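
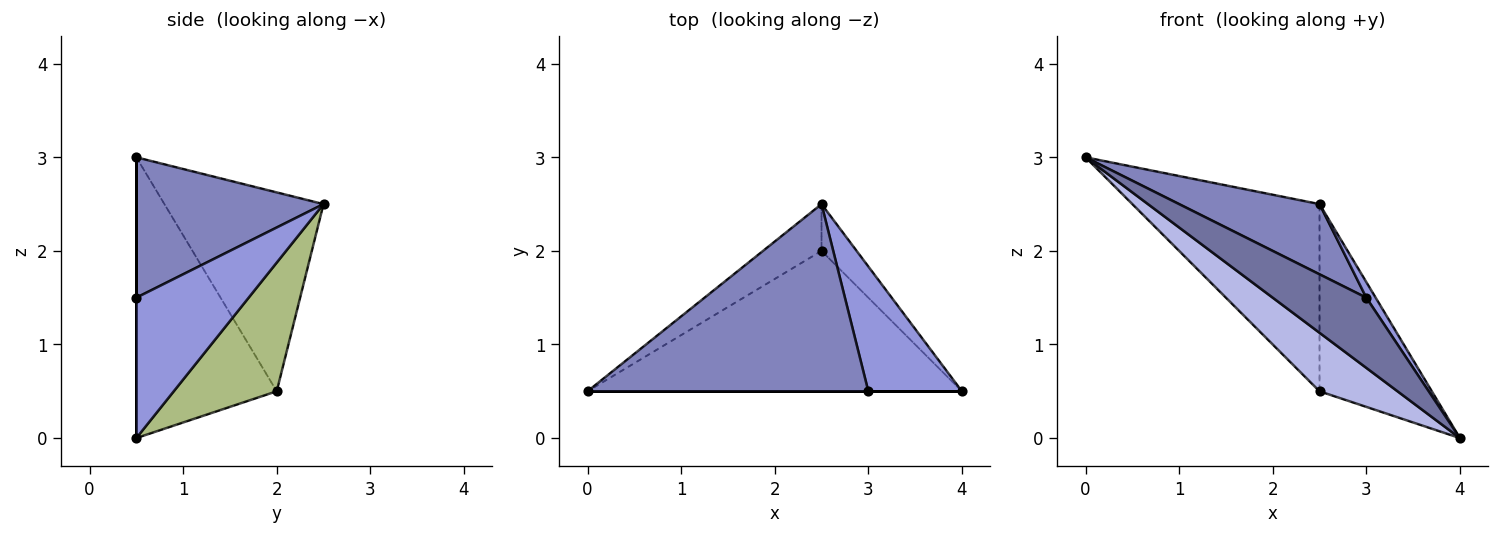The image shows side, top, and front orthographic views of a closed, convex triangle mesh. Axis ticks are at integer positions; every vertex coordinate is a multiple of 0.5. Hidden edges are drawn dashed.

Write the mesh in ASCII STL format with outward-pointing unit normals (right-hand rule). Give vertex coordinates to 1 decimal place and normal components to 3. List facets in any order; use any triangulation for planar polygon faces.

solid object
 facet normal 0.000 -1.000 0.000
  outer loop
   vertex 3.0 0.5 1.5
   vertex 0.0 0.5 3.0
   vertex 4.0 0.5 0.0
  endloop
 endfacet
 facet normal 0.424 -0.318 0.848
  outer loop
   vertex 3.0 0.5 1.5
   vertex 2.5 2.5 2.5
   vertex 0.0 0.5 3.0
  endloop
 endfacet
 facet normal 0.830 -0.069 0.553
  outer loop
   vertex 3.0 0.5 1.5
   vertex 4.0 0.5 0.0
   vertex 2.5 2.5 2.5
  endloop
 endfacet
 facet normal -0.569 -0.316 -0.759
  outer loop
   vertex 2.5 2.0 0.5
   vertex 4.0 0.5 0.0
   vertex 0.0 0.5 3.0
  endloop
 endfacet
 facet normal -0.636 0.748 -0.187
  outer loop
   vertex 2.5 2.0 0.5
   vertex 0.0 0.5 3.0
   vertex 2.5 2.5 2.5
  endloop
 endfacet
 facet normal 0.665 0.725 -0.181
  outer loop
   vertex 2.5 2.0 0.5
   vertex 2.5 2.5 2.5
   vertex 4.0 0.5 0.0
  endloop
 endfacet
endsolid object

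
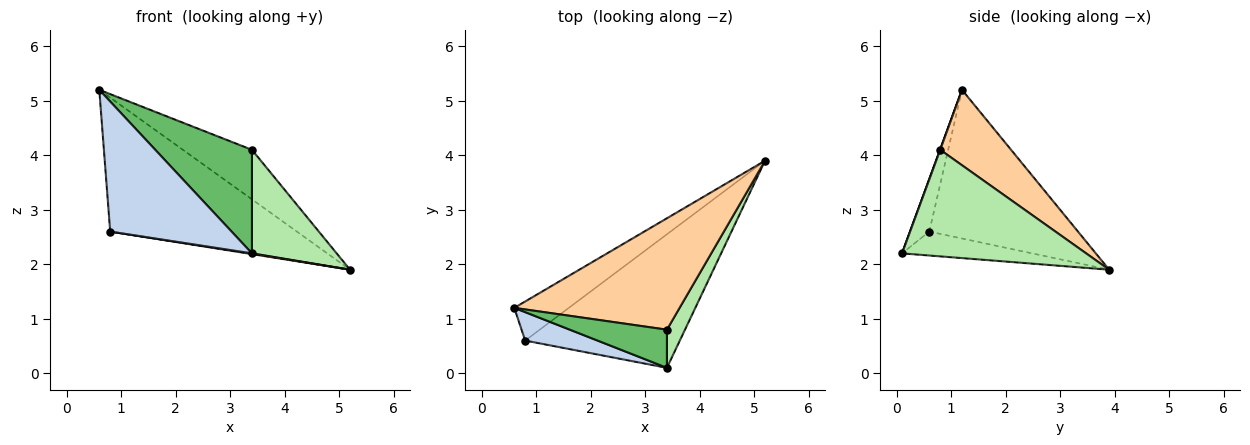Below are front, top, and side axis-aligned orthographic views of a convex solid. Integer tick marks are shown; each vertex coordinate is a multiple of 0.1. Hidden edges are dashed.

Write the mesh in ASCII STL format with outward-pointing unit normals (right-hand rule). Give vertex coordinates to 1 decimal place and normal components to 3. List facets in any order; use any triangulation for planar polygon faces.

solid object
 facet normal -0.607 0.763 -0.223
  outer loop
   vertex 0.8 0.6 2.6
   vertex 0.6 1.2 5.2
   vertex 5.2 3.9 1.9
  endloop
 endfacet
 facet normal -0.153 -0.965 0.211
  outer loop
   vertex 0.8 0.6 2.6
   vertex 3.4 0.1 2.2
   vertex 0.6 1.2 5.2
  endloop
 endfacet
 facet normal -0.153 -0.006 -0.988
  outer loop
   vertex 0.8 0.6 2.6
   vertex 5.2 3.9 1.9
   vertex 3.4 0.1 2.2
  endloop
 endfacet
 facet normal 0.385 0.375 0.843
  outer loop
   vertex 3.4 0.8 4.1
   vertex 5.2 3.9 1.9
   vertex 0.6 1.2 5.2
  endloop
 endfacet
 facet normal 0.002 -0.938 0.346
  outer loop
   vertex 3.4 0.8 4.1
   vertex 0.6 1.2 5.2
   vertex 3.4 0.1 2.2
  endloop
 endfacet
 facet normal 0.898 -0.413 0.152
  outer loop
   vertex 3.4 0.8 4.1
   vertex 3.4 0.1 2.2
   vertex 5.2 3.9 1.9
  endloop
 endfacet
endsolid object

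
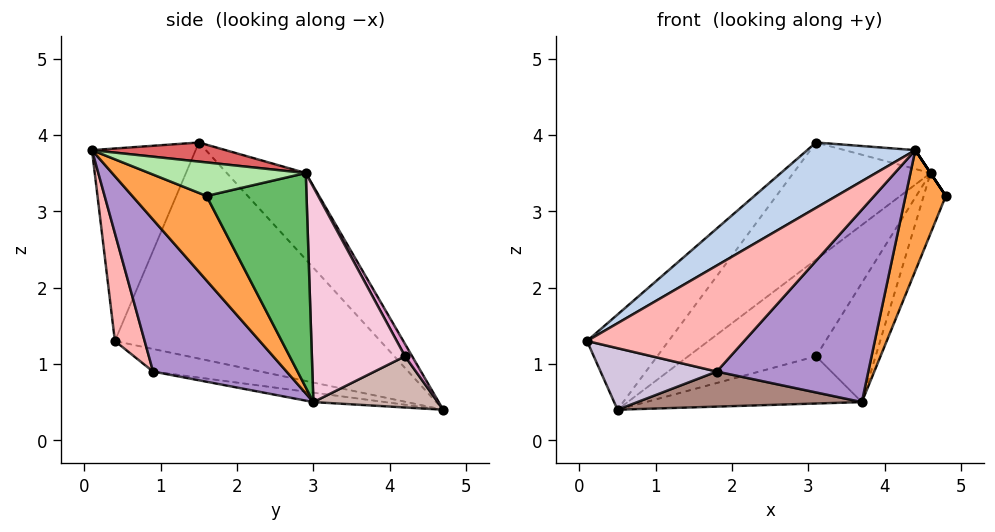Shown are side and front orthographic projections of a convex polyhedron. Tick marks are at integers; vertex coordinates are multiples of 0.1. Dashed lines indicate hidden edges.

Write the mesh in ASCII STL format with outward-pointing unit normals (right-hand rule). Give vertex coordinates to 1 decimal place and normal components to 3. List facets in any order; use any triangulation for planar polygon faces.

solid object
 facet normal -0.683 0.210 0.699
  outer loop
   vertex 3.1 1.5 3.9
   vertex 0.5 4.7 0.4
   vertex 0.1 0.4 1.3
  endloop
 endfacet
 facet normal -0.465 -0.484 0.741
  outer loop
   vertex 4.4 0.1 3.8
   vertex 3.1 1.5 3.9
   vertex 0.1 0.4 1.3
  endloop
 endfacet
 facet normal 0.752 -0.408 -0.518
  outer loop
   vertex 4.4 0.1 3.8
   vertex 3.7 3.0 0.5
   vertex 4.8 1.6 3.2
  endloop
 endfacet
 facet normal -0.325 0.565 0.758
  outer loop
   vertex 4.6 2.9 3.5
   vertex 0.5 4.7 0.4
   vertex 3.1 1.5 3.9
  endloop
 endfacet
 facet normal 0.939 0.208 -0.275
  outer loop
   vertex 4.6 2.9 3.5
   vertex 4.8 1.6 3.2
   vertex 3.7 3.0 0.5
  endloop
 endfacet
 facet normal 0.832 0.000 0.555
  outer loop
   vertex 4.6 2.9 3.5
   vertex 4.4 0.1 3.8
   vertex 4.8 1.6 3.2
  endloop
 endfacet
 facet normal 0.175 0.093 0.980
  outer loop
   vertex 4.6 2.9 3.5
   vertex 3.1 1.5 3.9
   vertex 4.4 0.1 3.8
  endloop
 endfacet
 facet normal 0.170 -0.900 -0.401
  outer loop
   vertex 1.8 0.9 0.9
   vertex 4.4 0.1 3.8
   vertex 0.1 0.4 1.3
  endloop
 endfacet
 facet normal 0.516 -0.586 -0.625
  outer loop
   vertex 1.8 0.9 0.9
   vertex 3.7 3.0 0.5
   vertex 4.4 0.1 3.8
  endloop
 endfacet
 facet normal -0.173 -0.186 -0.967
  outer loop
   vertex 1.8 0.9 0.9
   vertex 0.1 0.4 1.3
   vertex 0.5 4.7 0.4
  endloop
 endfacet
 facet normal -0.047 -0.146 -0.988
  outer loop
   vertex 1.8 0.9 0.9
   vertex 0.5 4.7 0.4
   vertex 3.7 3.0 0.5
  endloop
 endfacet
 facet normal 0.314 0.546 -0.777
  outer loop
   vertex 3.1 4.2 1.1
   vertex 3.7 3.0 0.5
   vertex 0.5 4.7 0.4
  endloop
 endfacet
 facet normal 0.050 0.891 0.451
  outer loop
   vertex 3.1 4.2 1.1
   vertex 0.5 4.7 0.4
   vertex 4.6 2.9 3.5
  endloop
 endfacet
 facet normal 0.820 0.524 -0.229
  outer loop
   vertex 3.1 4.2 1.1
   vertex 4.6 2.9 3.5
   vertex 3.7 3.0 0.5
  endloop
 endfacet
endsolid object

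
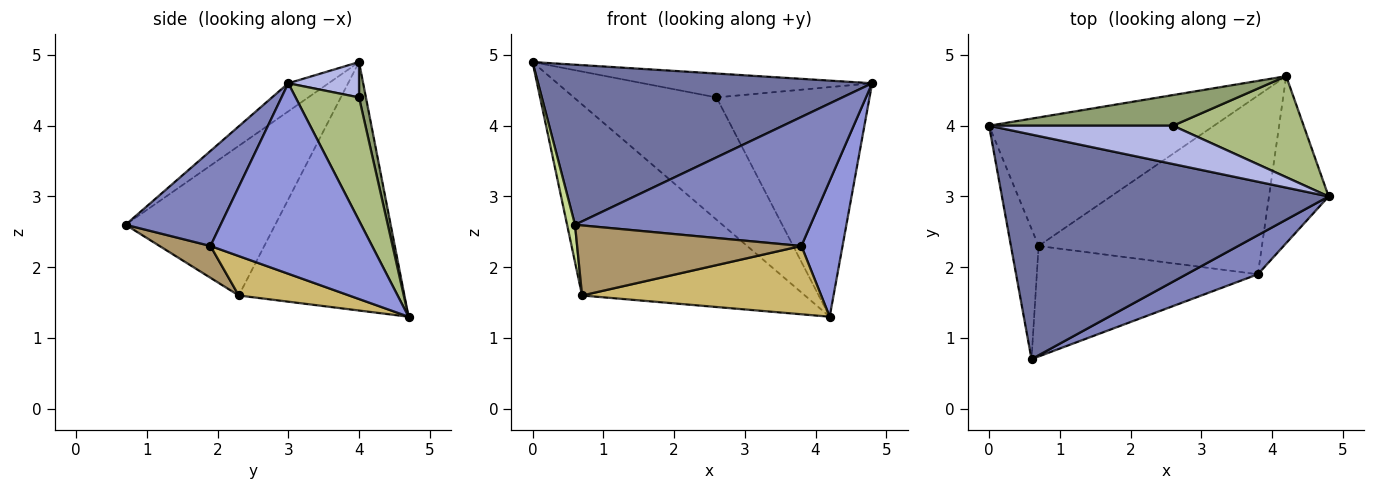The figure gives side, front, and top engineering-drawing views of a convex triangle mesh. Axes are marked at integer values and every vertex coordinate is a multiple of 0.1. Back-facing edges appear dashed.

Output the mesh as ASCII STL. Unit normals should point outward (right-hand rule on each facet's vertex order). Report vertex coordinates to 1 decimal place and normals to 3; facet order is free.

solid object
 facet normal -0.070 -0.579 0.812
  outer loop
   vertex 0.6 0.7 2.6
   vertex 4.8 3.0 4.6
   vertex 0.0 4.0 4.9
  endloop
 endfacet
 facet normal 0.360 -0.893 0.270
  outer loop
   vertex 3.8 1.9 2.3
   vertex 4.8 3.0 4.6
   vertex 0.6 0.7 2.6
  endloop
 endfacet
 facet normal 0.927 -0.236 -0.290
  outer loop
   vertex 3.8 1.9 2.3
   vertex 4.2 4.7 1.3
   vertex 4.8 3.0 4.6
  endloop
 endfacet
 facet normal 0.161 0.522 0.838
  outer loop
   vertex 2.6 4.0 4.4
   vertex 0.0 4.0 4.9
   vertex 4.8 3.0 4.6
  endloop
 endfacet
 facet normal 0.047 0.969 0.243
  outer loop
   vertex 2.6 4.0 4.4
   vertex 4.2 4.7 1.3
   vertex 0.0 4.0 4.9
  endloop
 endfacet
 facet normal 0.355 0.856 0.376
  outer loop
   vertex 2.6 4.0 4.4
   vertex 4.8 3.0 4.6
   vertex 4.2 4.7 1.3
  endloop
 endfacet
 facet normal -0.982 -0.052 -0.181
  outer loop
   vertex 0.7 2.3 1.6
   vertex 0.6 0.7 2.6
   vertex 0.0 4.0 4.9
  endloop
 endfacet
 facet normal -0.525 0.706 -0.475
  outer loop
   vertex 0.7 2.3 1.6
   vertex 0.0 4.0 4.9
   vertex 4.2 4.7 1.3
  endloop
 endfacet
 facet normal 0.121 -0.532 -0.838
  outer loop
   vertex 0.7 2.3 1.6
   vertex 3.8 1.9 2.3
   vertex 0.6 0.7 2.6
  endloop
 endfacet
 facet normal 0.163 -0.352 -0.922
  outer loop
   vertex 0.7 2.3 1.6
   vertex 4.2 4.7 1.3
   vertex 3.8 1.9 2.3
  endloop
 endfacet
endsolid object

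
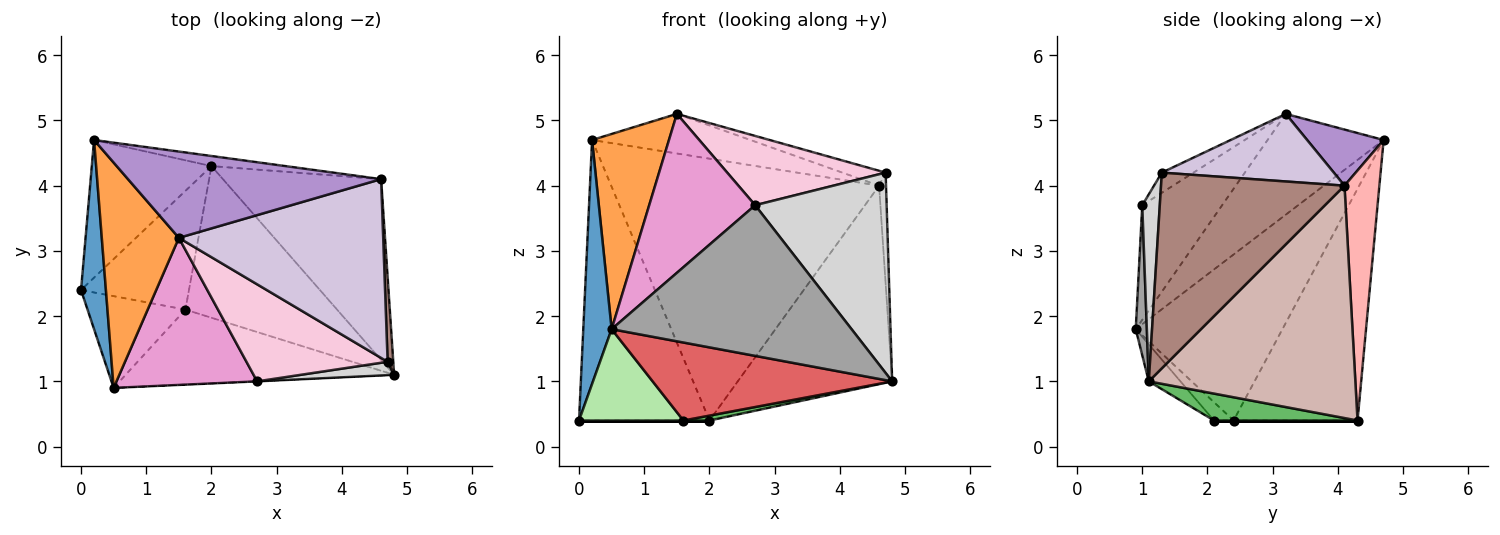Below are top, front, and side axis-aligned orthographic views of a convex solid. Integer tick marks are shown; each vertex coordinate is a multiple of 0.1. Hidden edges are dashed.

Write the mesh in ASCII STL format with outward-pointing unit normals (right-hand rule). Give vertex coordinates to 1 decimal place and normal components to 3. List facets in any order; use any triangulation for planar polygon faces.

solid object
 facet normal -0.971 -0.188 0.146
  outer loop
   vertex 0.5 0.9 1.8
   vertex 0.2 4.7 4.7
   vertex 0.0 2.4 0.4
  endloop
 endfacet
 facet normal -0.649 0.683 -0.335
  outer loop
   vertex 2.0 4.3 0.4
   vertex 0.0 2.4 0.4
   vertex 0.2 4.7 4.7
  endloop
 endfacet
 facet normal -0.703 -0.466 0.538
  outer loop
   vertex 1.5 3.2 5.1
   vertex 0.2 4.7 4.7
   vertex 0.5 0.9 1.8
  endloop
 endfacet
 facet normal 0.000 0.000 -1.000
  outer loop
   vertex 1.6 2.1 0.4
   vertex 0.0 2.4 0.4
   vertex 2.0 4.3 0.4
  endloop
 endfacet
 facet normal 0.175 -0.032 -0.984
  outer loop
   vertex 1.6 2.1 0.4
   vertex 2.0 4.3 0.4
   vertex 4.8 1.1 1.0
  endloop
 endfacet
 facet normal -0.131 -0.699 -0.703
  outer loop
   vertex 1.6 2.1 0.4
   vertex 0.5 0.9 1.8
   vertex 0.0 2.4 0.4
  endloop
 endfacet
 facet normal -0.095 -0.718 -0.690
  outer loop
   vertex 1.6 2.1 0.4
   vertex 4.8 1.1 1.0
   vertex 0.5 0.9 1.8
  endloop
 endfacet
 facet normal 0.129 0.991 -0.038
  outer loop
   vertex 4.6 4.1 4.0
   vertex 2.0 4.3 0.4
   vertex 0.2 4.7 4.7
  endloop
 endfacet
 facet normal 0.197 0.409 0.891
  outer loop
   vertex 4.6 4.1 4.0
   vertex 0.2 4.7 4.7
   vertex 1.5 3.2 5.1
  endloop
 endfacet
 facet normal 0.313 0.079 0.946
  outer loop
   vertex 4.6 4.1 4.0
   vertex 1.5 3.2 5.1
   vertex 4.7 1.3 4.2
  endloop
 endfacet
 facet normal 0.999 0.038 0.029
  outer loop
   vertex 4.6 4.1 4.0
   vertex 4.7 1.3 4.2
   vertex 4.8 1.1 1.0
  endloop
 endfacet
 facet normal 0.703 0.526 -0.479
  outer loop
   vertex 4.6 4.1 4.0
   vertex 4.8 1.1 1.0
   vertex 2.0 4.3 0.4
  endloop
 endfacet
 facet normal -0.484 -0.642 0.594
  outer loop
   vertex 2.7 1.0 3.7
   vertex 1.5 3.2 5.1
   vertex 0.5 0.9 1.8
  endloop
 endfacet
 facet normal -0.115 -0.577 0.808
  outer loop
   vertex 2.7 1.0 3.7
   vertex 4.7 1.3 4.2
   vertex 1.5 3.2 5.1
  endloop
 endfacet
 facet normal 0.046 -0.999 -0.001
  outer loop
   vertex 2.7 1.0 3.7
   vertex 0.5 0.9 1.8
   vertex 4.8 1.1 1.0
  endloop
 endfacet
 facet normal 0.132 -0.989 0.066
  outer loop
   vertex 2.7 1.0 3.7
   vertex 4.8 1.1 1.0
   vertex 4.7 1.3 4.2
  endloop
 endfacet
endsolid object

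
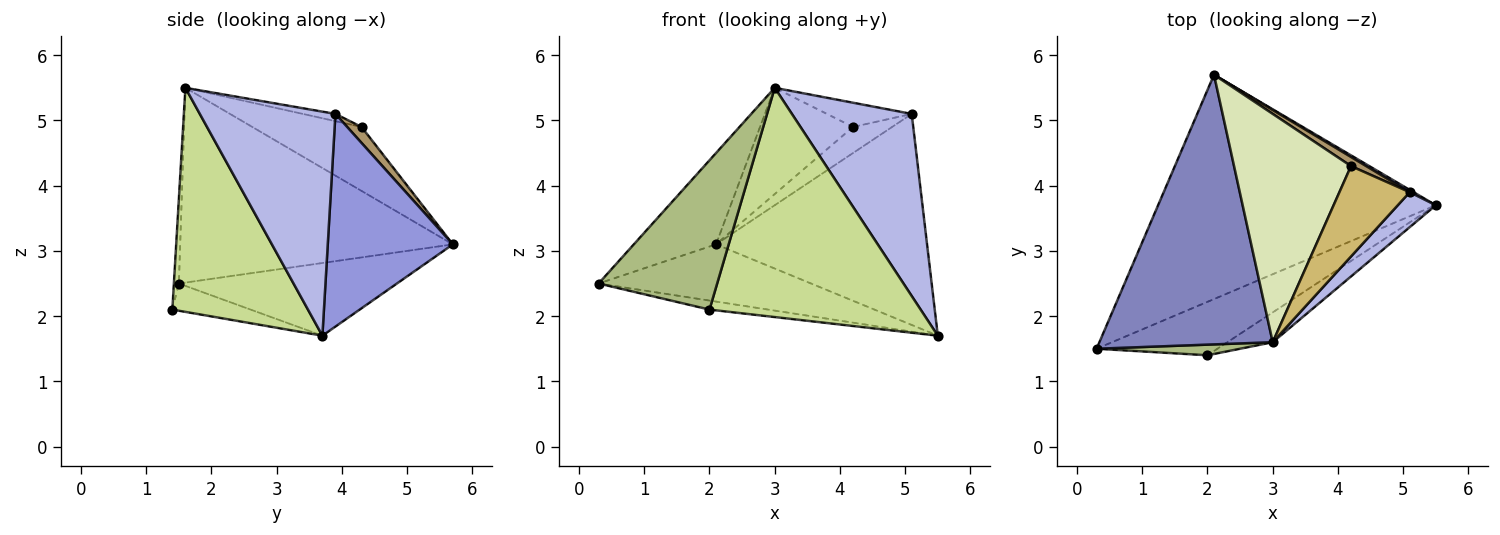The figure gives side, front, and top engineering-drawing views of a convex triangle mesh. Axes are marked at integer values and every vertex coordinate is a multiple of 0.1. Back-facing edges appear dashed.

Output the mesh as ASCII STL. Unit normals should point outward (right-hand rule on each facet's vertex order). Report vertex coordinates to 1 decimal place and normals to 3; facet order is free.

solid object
 facet normal -0.246 0.240 -0.939
  outer loop
   vertex 2.1 5.7 3.1
   vertex 5.5 3.7 1.7
   vertex 0.3 1.5 2.5
  endloop
 endfacet
 facet normal -0.729 0.220 0.649
  outer loop
   vertex 3.0 1.6 5.5
   vertex 2.1 5.7 3.1
   vertex 0.3 1.5 2.5
  endloop
 endfacet
 facet normal 0.510 0.860 0.009
  outer loop
   vertex 5.1 3.9 5.1
   vertex 5.5 3.7 1.7
   vertex 2.1 5.7 3.1
  endloop
 endfacet
 facet normal 0.743 -0.657 0.126
  outer loop
   vertex 5.1 3.9 5.1
   vertex 3.0 1.6 5.5
   vertex 5.5 3.7 1.7
  endloop
 endfacet
 facet normal -0.217 0.163 -0.963
  outer loop
   vertex 2.0 1.4 2.1
   vertex 0.3 1.5 2.5
   vertex 5.5 3.7 1.7
  endloop
 endfacet
 facet normal -0.042 -0.997 0.071
  outer loop
   vertex 2.0 1.4 2.1
   vertex 3.0 1.6 5.5
   vertex 0.3 1.5 2.5
  endloop
 endfacet
 facet normal 0.537 -0.836 -0.109
  outer loop
   vertex 2.0 1.4 2.1
   vertex 5.5 3.7 1.7
   vertex 3.0 1.6 5.5
  endloop
 endfacet
 facet normal -0.444 0.378 0.812
  outer loop
   vertex 4.2 4.3 4.9
   vertex 2.1 5.7 3.1
   vertex 3.0 1.6 5.5
  endloop
 endfacet
 facet normal 0.327 0.892 0.312
  outer loop
   vertex 4.2 4.3 4.9
   vertex 5.1 3.9 5.1
   vertex 2.1 5.7 3.1
  endloop
 endfacet
 facet normal -0.099 0.258 0.961
  outer loop
   vertex 4.2 4.3 4.9
   vertex 3.0 1.6 5.5
   vertex 5.1 3.9 5.1
  endloop
 endfacet
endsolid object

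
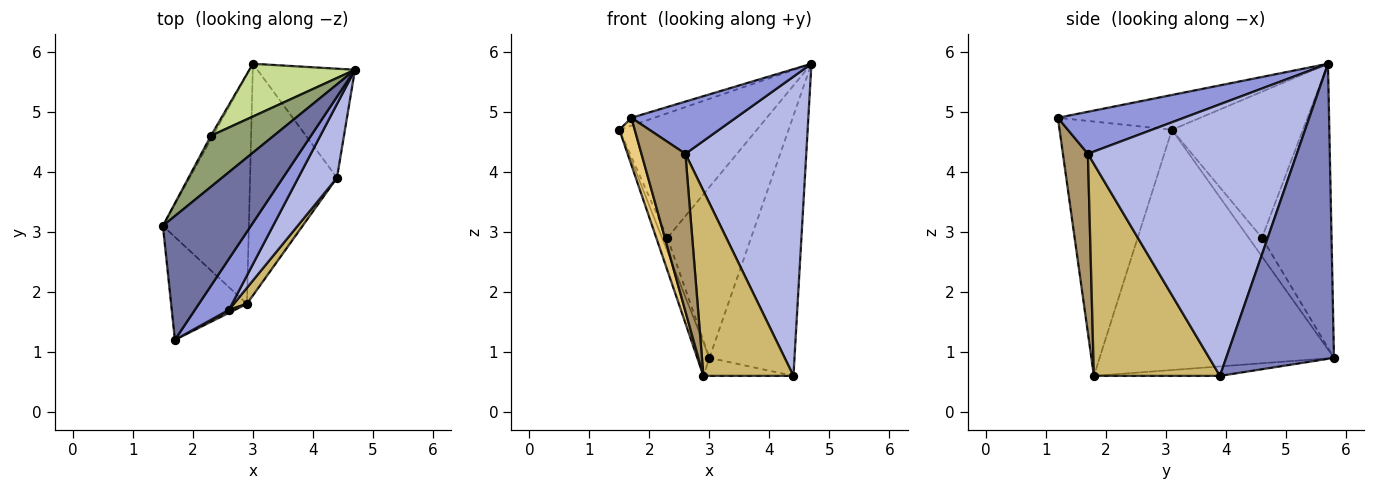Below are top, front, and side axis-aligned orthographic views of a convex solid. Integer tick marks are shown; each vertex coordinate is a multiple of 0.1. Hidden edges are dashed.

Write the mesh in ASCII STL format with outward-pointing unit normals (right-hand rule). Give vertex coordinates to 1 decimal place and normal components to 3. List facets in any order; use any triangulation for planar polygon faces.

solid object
 facet normal -0.367 0.059 0.928
  outer loop
   vertex 1.7 1.2 4.9
   vertex 4.7 5.7 5.8
   vertex 1.5 3.1 4.7
  endloop
 endfacet
 facet normal 0.760 0.600 -0.251
  outer loop
   vertex 3.0 5.8 0.9
   vertex 4.7 5.7 5.8
   vertex 4.4 3.9 0.6
  endloop
 endfacet
 facet normal 0.653 -0.541 0.529
  outer loop
   vertex 2.6 1.7 4.3
   vertex 4.7 5.7 5.8
   vertex 1.7 1.2 4.9
  endloop
 endfacet
 facet normal 0.859 -0.497 0.122
  outer loop
   vertex 2.6 1.7 4.3
   vertex 4.4 3.9 0.6
   vertex 4.7 5.7 5.8
  endloop
 endfacet
 facet normal -0.662 0.694 0.284
  outer loop
   vertex 2.3 4.6 2.9
   vertex 1.5 3.1 4.7
   vertex 4.7 5.7 5.8
  endloop
 endfacet
 facet normal -0.922 0.373 -0.099
  outer loop
   vertex 2.3 4.6 2.9
   vertex 3.0 5.8 0.9
   vertex 1.5 3.1 4.7
  endloop
 endfacet
 facet normal -0.622 0.748 0.231
  outer loop
   vertex 2.3 4.6 2.9
   vertex 4.7 5.7 5.8
   vertex 3.0 5.8 0.9
  endloop
 endfacet
 facet normal -0.108 0.077 -0.991
  outer loop
   vertex 2.9 1.8 0.6
   vertex 3.0 5.8 0.9
   vertex 4.4 3.9 0.6
  endloop
 endfacet
 facet normal 0.494 -0.869 0.017
  outer loop
   vertex 2.9 1.8 0.6
   vertex 2.6 1.7 4.3
   vertex 1.7 1.2 4.9
  endloop
 endfacet
 facet normal 0.813 -0.581 0.050
  outer loop
   vertex 2.9 1.8 0.6
   vertex 4.4 3.9 0.6
   vertex 2.6 1.7 4.3
  endloop
 endfacet
 facet normal -0.950 -0.130 -0.283
  outer loop
   vertex 2.9 1.8 0.6
   vertex 1.7 1.2 4.9
   vertex 1.5 3.1 4.7
  endloop
 endfacet
 facet normal -0.940 0.049 -0.337
  outer loop
   vertex 2.9 1.8 0.6
   vertex 1.5 3.1 4.7
   vertex 3.0 5.8 0.9
  endloop
 endfacet
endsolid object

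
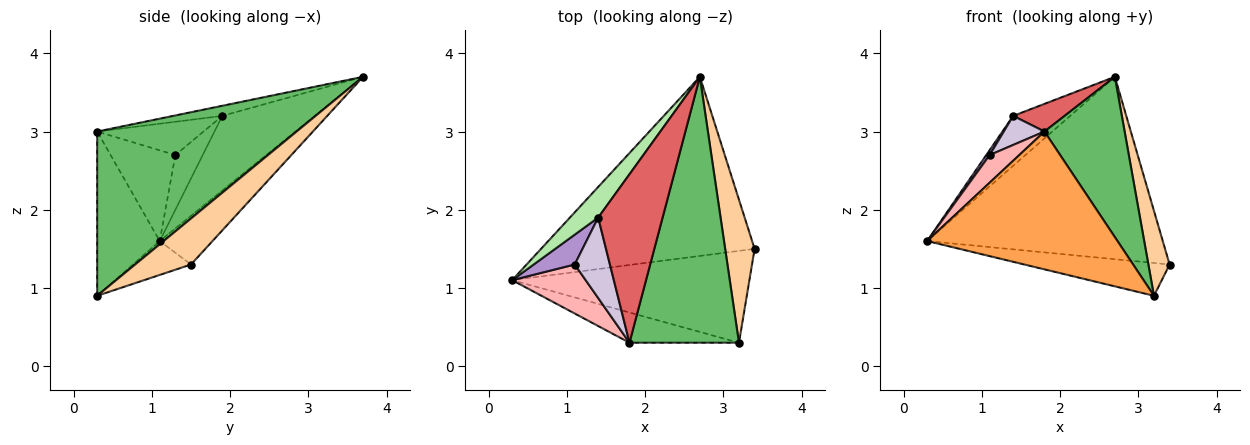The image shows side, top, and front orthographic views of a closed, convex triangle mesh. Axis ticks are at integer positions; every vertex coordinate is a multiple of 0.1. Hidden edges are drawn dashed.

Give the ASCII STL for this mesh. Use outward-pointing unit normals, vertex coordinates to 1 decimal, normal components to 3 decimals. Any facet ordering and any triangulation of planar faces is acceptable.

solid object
 facet normal -0.158 0.705 -0.692
  outer loop
   vertex 2.7 3.7 3.7
   vertex 3.4 1.5 1.3
   vertex 0.3 1.1 1.6
  endloop
 endfacet
 facet normal -0.133 0.333 -0.933
  outer loop
   vertex 3.2 0.3 0.9
   vertex 0.3 1.1 1.6
   vertex 3.4 1.5 1.3
  endloop
 endfacet
 facet normal -0.306 -0.930 -0.204
  outer loop
   vertex 3.2 0.3 0.9
   vertex 1.8 0.3 3.0
   vertex 0.3 1.1 1.6
  endloop
 endfacet
 facet normal 0.802 -0.305 0.513
  outer loop
   vertex 3.2 0.3 0.9
   vertex 3.4 1.5 1.3
   vertex 2.7 3.7 3.7
  endloop
 endfacet
 facet normal 0.789 -0.317 0.526
  outer loop
   vertex 3.2 0.3 0.9
   vertex 2.7 3.7 3.7
   vertex 1.8 0.3 3.0
  endloop
 endfacet
 facet normal -0.810 0.500 0.307
  outer loop
   vertex 1.4 1.9 3.2
   vertex 2.7 3.7 3.7
   vertex 0.3 1.1 1.6
  endloop
 endfacet
 facet normal -0.153 -0.160 0.975
  outer loop
   vertex 1.4 1.9 3.2
   vertex 1.8 0.3 3.0
   vertex 2.7 3.7 3.7
  endloop
 endfacet
 facet normal -0.732 -0.335 0.593
  outer loop
   vertex 1.1 1.3 2.7
   vertex 0.3 1.1 1.6
   vertex 1.8 0.3 3.0
  endloop
 endfacet
 facet normal -0.796 -0.100 0.597
  outer loop
   vertex 1.1 1.3 2.7
   vertex 1.4 1.9 3.2
   vertex 0.3 1.1 1.6
  endloop
 endfacet
 facet normal -0.664 -0.254 0.703
  outer loop
   vertex 1.1 1.3 2.7
   vertex 1.8 0.3 3.0
   vertex 1.4 1.9 3.2
  endloop
 endfacet
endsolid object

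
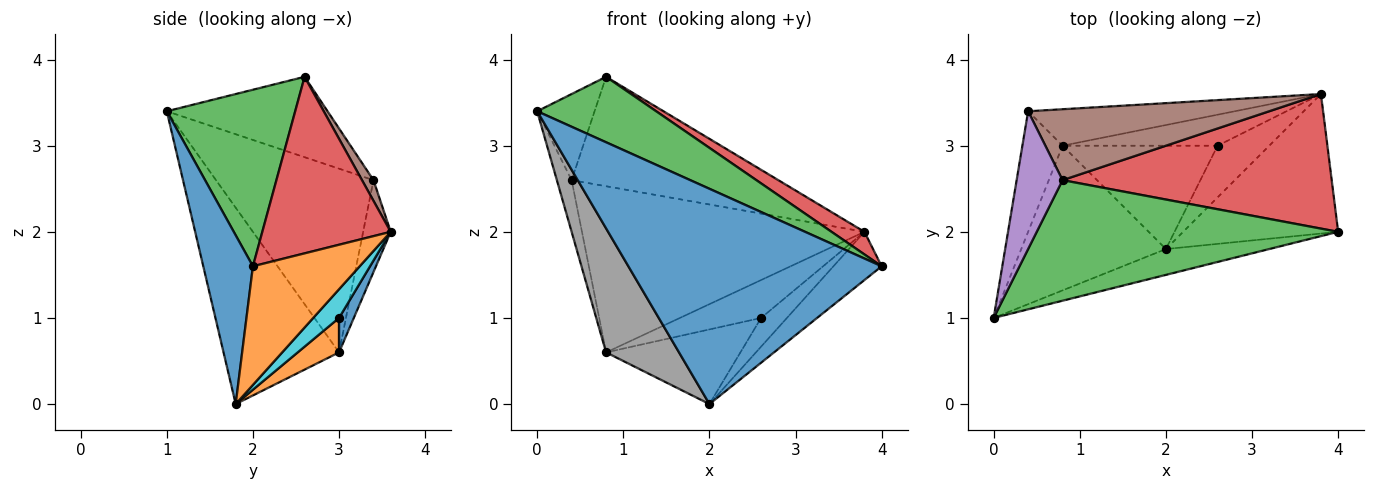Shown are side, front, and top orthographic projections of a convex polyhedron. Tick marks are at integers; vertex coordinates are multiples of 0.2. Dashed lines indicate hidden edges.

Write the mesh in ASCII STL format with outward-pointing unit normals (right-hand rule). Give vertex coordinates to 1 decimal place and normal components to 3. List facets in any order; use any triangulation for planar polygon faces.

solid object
 facet normal 0.191 -0.975 -0.117
  outer loop
   vertex 2.0 1.8 0.0
   vertex 4.0 2.0 1.6
   vertex 0.0 1.0 3.4
  endloop
 endfacet
 facet normal 0.586 0.265 -0.766
  outer loop
   vertex 2.0 1.8 0.0
   vertex 3.8 3.6 2.0
   vertex 4.0 2.0 1.6
  endloop
 endfacet
 facet normal 0.458 -0.424 0.781
  outer loop
   vertex 0.8 2.6 3.8
   vertex 0.0 1.0 3.4
   vertex 4.0 2.0 1.6
  endloop
 endfacet
 facet normal 0.543 -0.139 0.828
  outer loop
   vertex 0.8 2.6 3.8
   vertex 4.0 2.0 1.6
   vertex 3.8 3.6 2.0
  endloop
 endfacet
 facet normal -0.829 0.296 0.474
  outer loop
   vertex 0.8 2.6 3.8
   vertex 0.4 3.4 2.6
   vertex 0.0 1.0 3.4
  endloop
 endfacet
 facet normal 0.047 0.838 0.543
  outer loop
   vertex 0.8 2.6 3.8
   vertex 3.8 3.6 2.0
   vertex 0.4 3.4 2.6
  endloop
 endfacet
 facet normal -0.095 0.972 -0.213
  outer loop
   vertex 0.8 3.0 0.6
   vertex 0.4 3.4 2.6
   vertex 3.8 3.6 2.0
  endloop
 endfacet
 facet normal -0.718 -0.453 -0.529
  outer loop
   vertex 0.8 3.0 0.6
   vertex 2.0 1.8 0.0
   vertex 0.0 1.0 3.4
  endloop
 endfacet
 facet normal -0.973 0.091 -0.213
  outer loop
   vertex 0.8 3.0 0.6
   vertex 0.0 1.0 3.4
   vertex 0.4 3.4 2.6
  endloop
 endfacet
 facet normal 0.437 0.437 -0.786
  outer loop
   vertex 2.6 3.0 1.0
   vertex 3.8 3.6 2.0
   vertex 2.0 1.8 0.0
  endloop
 endfacet
 facet normal 0.139 0.766 -0.627
  outer loop
   vertex 2.6 3.0 1.0
   vertex 0.8 3.0 0.6
   vertex 3.8 3.6 2.0
  endloop
 endfacet
 facet normal 0.177 0.576 -0.798
  outer loop
   vertex 2.6 3.0 1.0
   vertex 2.0 1.8 0.0
   vertex 0.8 3.0 0.6
  endloop
 endfacet
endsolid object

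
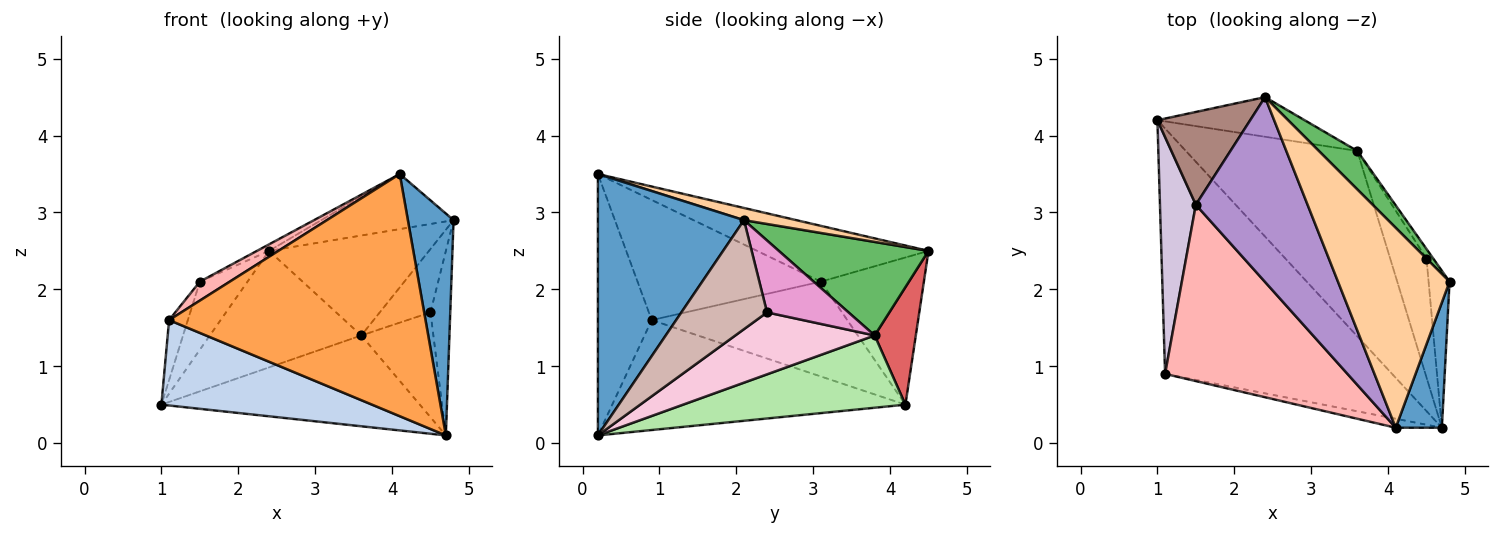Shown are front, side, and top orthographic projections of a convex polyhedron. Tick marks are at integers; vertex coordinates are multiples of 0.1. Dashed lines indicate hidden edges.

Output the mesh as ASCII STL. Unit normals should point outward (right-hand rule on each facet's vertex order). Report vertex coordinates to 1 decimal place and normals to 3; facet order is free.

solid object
 facet normal 0.941 -0.294 0.166
  outer loop
   vertex 4.7 0.2 0.1
   vertex 4.8 2.1 2.9
   vertex 4.1 0.2 3.5
  endloop
 endfacet
 facet normal -0.416 -0.299 -0.859
  outer loop
   vertex 1.1 0.9 1.6
   vertex 1.0 4.2 0.5
   vertex 4.7 0.2 0.1
  endloop
 endfacet
 facet normal -0.205 -0.978 -0.036
  outer loop
   vertex 1.1 0.9 1.6
   vertex 4.7 0.2 0.1
   vertex 4.1 0.2 3.5
  endloop
 endfacet
 facet normal 0.104 0.264 0.959
  outer loop
   vertex 2.4 4.5 2.5
   vertex 4.1 0.2 3.5
   vertex 4.8 2.1 2.9
  endloop
 endfacet
 facet normal 0.658 0.703 0.270
  outer loop
   vertex 3.6 3.8 1.4
   vertex 2.4 4.5 2.5
   vertex 4.8 2.1 2.9
  endloop
 endfacet
 facet normal 0.354 0.411 -0.840
  outer loop
   vertex 3.6 3.8 1.4
   vertex 4.7 0.2 0.1
   vertex 1.0 4.2 0.5
  endloop
 endfacet
 facet normal 0.249 0.917 -0.312
  outer loop
   vertex 3.6 3.8 1.4
   vertex 1.0 4.2 0.5
   vertex 2.4 4.5 2.5
  endloop
 endfacet
 facet normal -0.548 -0.089 0.832
  outer loop
   vertex 1.5 3.1 2.1
   vertex 1.1 0.9 1.6
   vertex 4.1 0.2 3.5
  endloop
 endfacet
 facet normal -0.446 0.031 0.894
  outer loop
   vertex 1.5 3.1 2.1
   vertex 4.1 0.2 3.5
   vertex 2.4 4.5 2.5
  endloop
 endfacet
 facet normal -0.932 0.089 0.352
  outer loop
   vertex 1.5 3.1 2.1
   vertex 1.0 4.2 0.5
   vertex 1.1 0.9 1.6
  endloop
 endfacet
 facet normal -0.788 0.364 0.497
  outer loop
   vertex 1.5 3.1 2.1
   vertex 2.4 4.5 2.5
   vertex 1.0 4.2 0.5
  endloop
 endfacet
 facet normal 0.958 0.221 -0.184
  outer loop
   vertex 4.5 2.4 1.7
   vertex 4.8 2.1 2.9
   vertex 4.7 0.2 0.1
  endloop
 endfacet
 facet normal 0.846 0.527 -0.080
  outer loop
   vertex 4.5 2.4 1.7
   vertex 3.6 3.8 1.4
   vertex 4.8 2.1 2.9
  endloop
 endfacet
 facet normal 0.788 0.407 -0.462
  outer loop
   vertex 4.5 2.4 1.7
   vertex 4.7 0.2 0.1
   vertex 3.6 3.8 1.4
  endloop
 endfacet
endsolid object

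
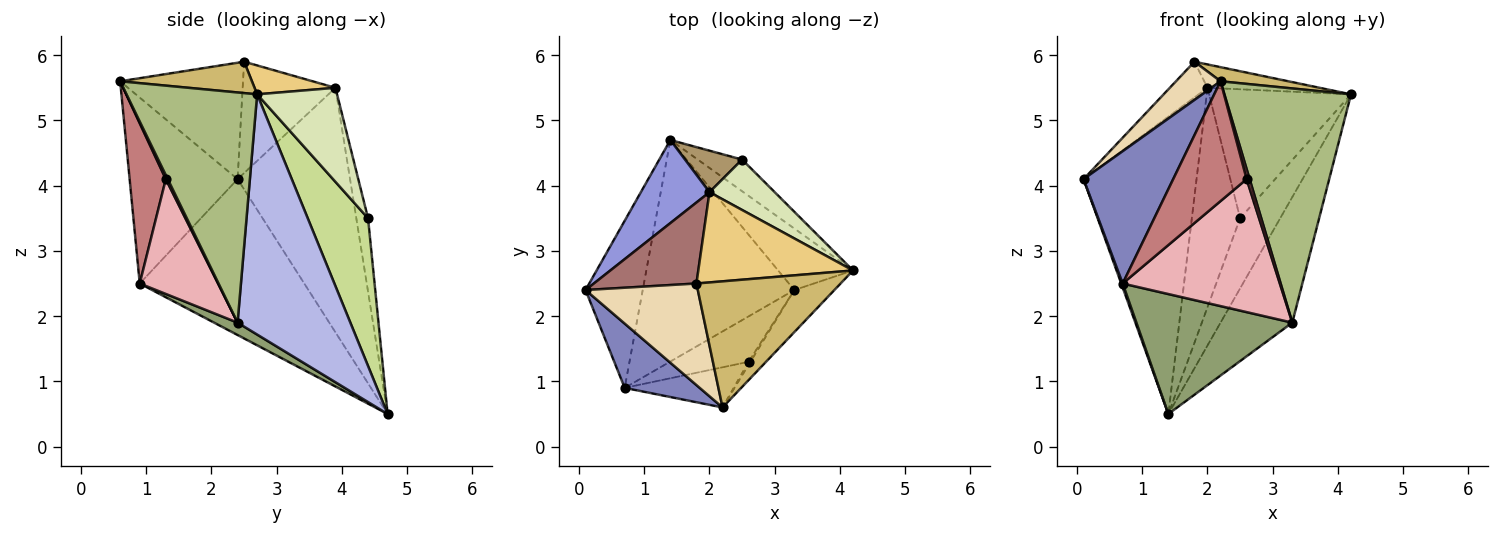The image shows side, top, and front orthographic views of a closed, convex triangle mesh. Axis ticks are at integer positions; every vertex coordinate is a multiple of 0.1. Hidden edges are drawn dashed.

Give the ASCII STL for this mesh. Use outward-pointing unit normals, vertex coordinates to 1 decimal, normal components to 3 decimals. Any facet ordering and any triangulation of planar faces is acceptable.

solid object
 facet normal -0.939 -0.008 -0.344
  outer loop
   vertex 0.7 0.9 2.5
   vertex 0.1 2.4 4.1
   vertex 1.4 4.7 0.5
  endloop
 endfacet
 facet normal -0.735 -0.610 0.296
  outer loop
   vertex 0.7 0.9 2.5
   vertex 2.2 0.6 5.6
   vertex 0.1 2.4 4.1
  endloop
 endfacet
 facet normal -0.692 0.695 0.194
  outer loop
   vertex 2.0 3.9 5.5
   vertex 1.4 4.7 0.5
   vertex 0.1 2.4 4.1
  endloop
 endfacet
 facet normal 0.816 0.519 -0.254
  outer loop
   vertex 3.3 2.4 1.9
   vertex 1.4 4.7 0.5
   vertex 4.2 2.7 5.4
  endloop
 endfacet
 facet normal 0.072 -0.475 -0.877
  outer loop
   vertex 3.3 2.4 1.9
   vertex 0.7 0.9 2.5
   vertex 1.4 4.7 0.5
  endloop
 endfacet
 facet normal 0.713 -0.690 -0.124
  outer loop
   vertex 3.3 2.4 1.9
   vertex 4.2 2.7 5.4
   vertex 2.2 0.6 5.6
  endloop
 endfacet
 facet normal 0.808 0.537 -0.243
  outer loop
   vertex 2.5 4.4 3.5
   vertex 4.2 2.7 5.4
   vertex 1.4 4.7 0.5
  endloop
 endfacet
 facet normal 0.465 0.825 0.322
  outer loop
   vertex 2.5 4.4 3.5
   vertex 2.0 3.9 5.5
   vertex 4.2 2.7 5.4
  endloop
 endfacet
 facet normal -0.232 0.956 0.181
  outer loop
   vertex 2.5 4.4 3.5
   vertex 1.4 4.7 0.5
   vertex 2.0 3.9 5.5
  endloop
 endfacet
 facet normal 0.211 -0.109 0.971
  outer loop
   vertex 1.8 2.5 5.9
   vertex 2.2 0.6 5.6
   vertex 4.2 2.7 5.4
  endloop
 endfacet
 facet normal 0.178 0.247 0.953
  outer loop
   vertex 1.8 2.5 5.9
   vertex 4.2 2.7 5.4
   vertex 2.0 3.9 5.5
  endloop
 endfacet
 facet normal -0.696 -0.253 0.672
  outer loop
   vertex 1.8 2.5 5.9
   vertex 0.1 2.4 4.1
   vertex 2.2 0.6 5.6
  endloop
 endfacet
 facet normal -0.704 0.286 0.649
  outer loop
   vertex 1.8 2.5 5.9
   vertex 2.0 3.9 5.5
   vertex 0.1 2.4 4.1
  endloop
 endfacet
 facet normal 0.423 -0.859 -0.288
  outer loop
   vertex 2.6 1.3 4.1
   vertex 2.2 0.6 5.6
   vertex 0.7 0.9 2.5
  endloop
 endfacet
 facet normal 0.527 -0.815 -0.240
  outer loop
   vertex 2.6 1.3 4.1
   vertex 3.3 2.4 1.9
   vertex 2.2 0.6 5.6
  endloop
 endfacet
 facet normal 0.426 -0.856 -0.292
  outer loop
   vertex 2.6 1.3 4.1
   vertex 0.7 0.9 2.5
   vertex 3.3 2.4 1.9
  endloop
 endfacet
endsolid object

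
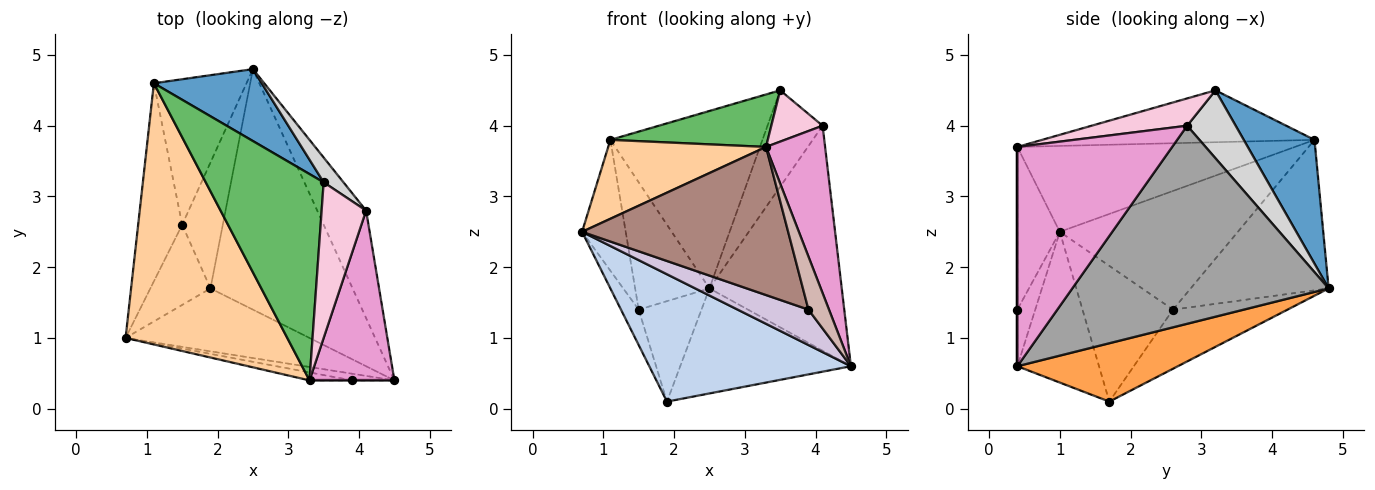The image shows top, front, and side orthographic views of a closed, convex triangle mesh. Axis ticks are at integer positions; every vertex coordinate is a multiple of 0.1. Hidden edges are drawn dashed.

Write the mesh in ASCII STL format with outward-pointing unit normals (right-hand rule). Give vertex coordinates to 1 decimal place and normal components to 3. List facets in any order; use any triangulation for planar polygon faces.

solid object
 facet normal 0.396 0.851 0.345
  outer loop
   vertex 1.1 4.6 3.8
   vertex 3.5 3.2 4.5
   vertex 2.5 4.8 1.7
  endloop
 endfacet
 facet normal -0.341 -0.843 -0.416
  outer loop
   vertex 1.9 1.7 0.1
   vertex 4.5 0.4 0.6
   vertex 0.7 1.0 2.5
  endloop
 endfacet
 facet normal 0.352 0.375 -0.858
  outer loop
   vertex 1.9 1.7 0.1
   vertex 2.5 4.8 1.7
   vertex 4.5 0.4 0.6
  endloop
 endfacet
 facet normal -0.453 -0.258 0.853
  outer loop
   vertex 3.3 0.4 3.7
   vertex 1.1 4.6 3.8
   vertex 0.7 1.0 2.5
  endloop
 endfacet
 facet normal -0.392 -0.227 0.891
  outer loop
   vertex 3.3 0.4 3.7
   vertex 3.5 3.2 4.5
   vertex 1.1 4.6 3.8
  endloop
 endfacet
 facet normal -0.774 0.417 -0.476
  outer loop
   vertex 1.5 2.6 1.4
   vertex 1.1 4.6 3.8
   vertex 2.5 4.8 1.7
  endloop
 endfacet
 facet normal -0.751 0.412 -0.516
  outer loop
   vertex 1.5 2.6 1.4
   vertex 2.5 4.8 1.7
   vertex 1.9 1.7 0.1
  endloop
 endfacet
 facet normal -0.914 0.224 -0.339
  outer loop
   vertex 1.5 2.6 1.4
   vertex 0.7 1.0 2.5
   vertex 1.1 4.6 3.8
  endloop
 endfacet
 facet normal -0.900 0.176 -0.399
  outer loop
   vertex 1.5 2.6 1.4
   vertex 1.9 1.7 0.1
   vertex 0.7 1.0 2.5
  endloop
 endfacet
 facet normal -0.241 -0.954 -0.181
  outer loop
   vertex 3.9 0.4 1.4
   vertex 0.7 1.0 2.5
   vertex 4.5 0.4 0.6
  endloop
 endfacet
 facet normal -0.201 -0.978 -0.053
  outer loop
   vertex 3.9 0.4 1.4
   vertex 3.3 0.4 3.7
   vertex 0.7 1.0 2.5
  endloop
 endfacet
 facet normal 0.000 -1.000 0.000
  outer loop
   vertex 3.9 0.4 1.4
   vertex 4.5 0.4 0.6
   vertex 3.3 0.4 3.7
  endloop
 endfacet
 facet normal 0.879 -0.335 0.340
  outer loop
   vertex 4.1 2.8 4.0
   vertex 3.3 0.4 3.7
   vertex 4.5 0.4 0.6
  endloop
 endfacet
 facet normal 0.504 -0.270 0.821
  outer loop
   vertex 4.1 2.8 4.0
   vertex 3.5 3.2 4.5
   vertex 3.3 0.4 3.7
  endloop
 endfacet
 facet normal 0.868 0.448 -0.214
  outer loop
   vertex 4.1 2.8 4.0
   vertex 4.5 0.4 0.6
   vertex 2.5 4.8 1.7
  endloop
 endfacet
 facet normal 0.649 0.737 0.189
  outer loop
   vertex 4.1 2.8 4.0
   vertex 2.5 4.8 1.7
   vertex 3.5 3.2 4.5
  endloop
 endfacet
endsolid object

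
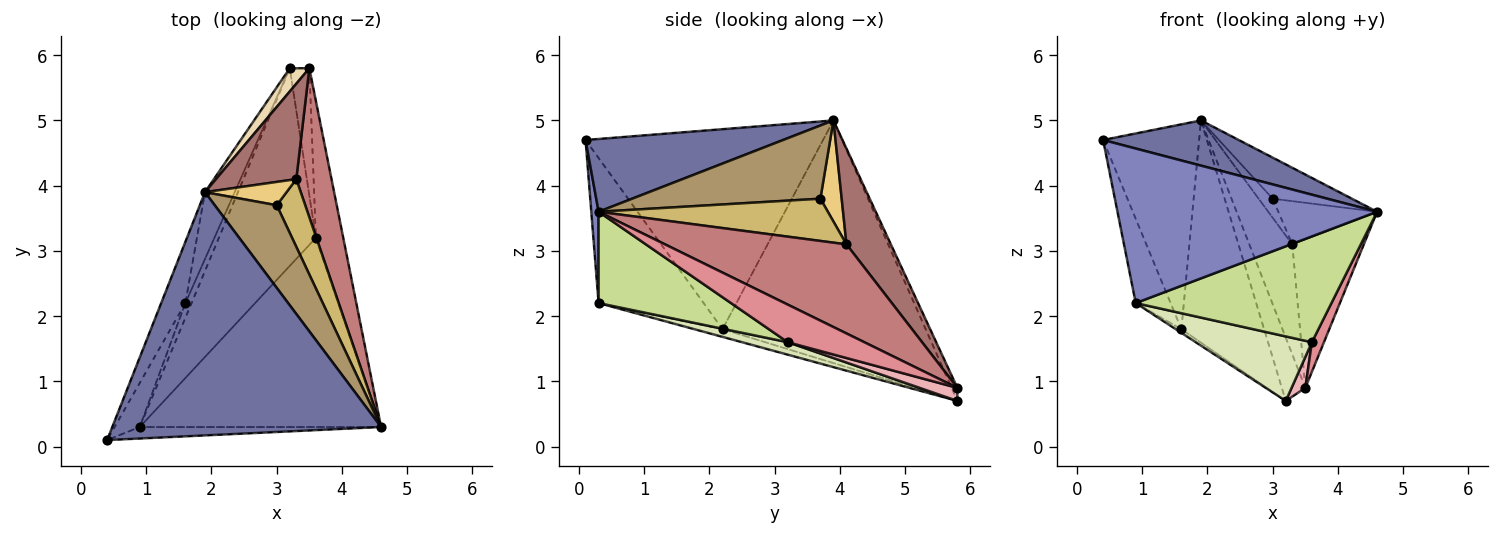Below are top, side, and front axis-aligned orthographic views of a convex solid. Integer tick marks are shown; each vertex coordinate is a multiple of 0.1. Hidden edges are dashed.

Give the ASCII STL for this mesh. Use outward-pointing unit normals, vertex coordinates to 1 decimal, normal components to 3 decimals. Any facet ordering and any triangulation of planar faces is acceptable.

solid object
 facet normal 0.257 -0.177 0.950
  outer loop
   vertex 1.9 3.9 5.0
   vertex 0.4 0.1 4.7
   vertex 4.6 0.3 3.6
  endloop
 endfacet
 facet normal 0.028 -0.997 -0.074
  outer loop
   vertex 0.9 0.3 2.2
   vertex 4.6 0.3 3.6
   vertex 0.4 0.1 4.7
  endloop
 endfacet
 facet normal -0.936 0.311 -0.162
  outer loop
   vertex 1.6 2.2 1.8
   vertex 0.9 0.3 2.2
   vertex 0.4 0.1 4.7
  endloop
 endfacet
 facet normal -0.772 0.154 -0.617
  outer loop
   vertex 1.6 2.2 1.8
   vertex 3.2 5.8 0.7
   vertex 0.9 0.3 2.2
  endloop
 endfacet
 facet normal -0.921 0.372 -0.112
  outer loop
   vertex 1.6 2.2 1.8
   vertex 0.4 0.1 4.7
   vertex 1.9 3.9 5.0
  endloop
 endfacet
 facet normal -0.920 0.375 -0.113
  outer loop
   vertex 1.6 2.2 1.8
   vertex 1.9 3.9 5.0
   vertex 3.2 5.8 0.7
  endloop
 endfacet
 facet normal 0.314 -0.463 -0.829
  outer loop
   vertex 3.6 3.2 1.6
   vertex 4.6 0.3 3.6
   vertex 0.9 0.3 2.2
  endloop
 endfacet
 facet normal 0.121 -0.308 -0.944
  outer loop
   vertex 3.6 3.2 1.6
   vertex 0.9 0.3 2.2
   vertex 3.2 5.8 0.7
  endloop
 endfacet
 facet normal 0.727 0.306 0.615
  outer loop
   vertex 3.0 3.7 3.8
   vertex 1.9 3.9 5.0
   vertex 4.6 0.3 3.6
  endloop
 endfacet
 facet normal 0.781 0.336 0.527
  outer loop
   vertex 3.0 3.7 3.8
   vertex 4.6 0.3 3.6
   vertex 3.3 4.1 3.1
  endloop
 endfacet
 facet normal 0.692 0.458 0.558
  outer loop
   vertex 3.0 3.7 3.8
   vertex 3.3 4.1 3.1
   vertex 1.9 3.9 5.0
  endloop
 endfacet
 facet normal -0.224 0.915 0.336
  outer loop
   vertex 3.5 5.8 0.9
   vertex 3.2 5.8 0.7
   vertex 1.9 3.9 5.0
  endloop
 endfacet
 facet normal 0.615 0.596 0.516
  outer loop
   vertex 3.5 5.8 0.9
   vertex 1.9 3.9 5.0
   vertex 3.3 4.1 3.1
  endloop
 endfacet
 facet normal 0.873 0.344 0.345
  outer loop
   vertex 3.5 5.8 0.9
   vertex 3.3 4.1 3.1
   vertex 4.6 0.3 3.6
  endloop
 endfacet
 facet normal 0.802 -0.126 -0.584
  outer loop
   vertex 3.5 5.8 0.9
   vertex 4.6 0.3 3.6
   vertex 3.6 3.2 1.6
  endloop
 endfacet
 facet normal 0.544 -0.199 -0.815
  outer loop
   vertex 3.5 5.8 0.9
   vertex 3.6 3.2 1.6
   vertex 3.2 5.8 0.7
  endloop
 endfacet
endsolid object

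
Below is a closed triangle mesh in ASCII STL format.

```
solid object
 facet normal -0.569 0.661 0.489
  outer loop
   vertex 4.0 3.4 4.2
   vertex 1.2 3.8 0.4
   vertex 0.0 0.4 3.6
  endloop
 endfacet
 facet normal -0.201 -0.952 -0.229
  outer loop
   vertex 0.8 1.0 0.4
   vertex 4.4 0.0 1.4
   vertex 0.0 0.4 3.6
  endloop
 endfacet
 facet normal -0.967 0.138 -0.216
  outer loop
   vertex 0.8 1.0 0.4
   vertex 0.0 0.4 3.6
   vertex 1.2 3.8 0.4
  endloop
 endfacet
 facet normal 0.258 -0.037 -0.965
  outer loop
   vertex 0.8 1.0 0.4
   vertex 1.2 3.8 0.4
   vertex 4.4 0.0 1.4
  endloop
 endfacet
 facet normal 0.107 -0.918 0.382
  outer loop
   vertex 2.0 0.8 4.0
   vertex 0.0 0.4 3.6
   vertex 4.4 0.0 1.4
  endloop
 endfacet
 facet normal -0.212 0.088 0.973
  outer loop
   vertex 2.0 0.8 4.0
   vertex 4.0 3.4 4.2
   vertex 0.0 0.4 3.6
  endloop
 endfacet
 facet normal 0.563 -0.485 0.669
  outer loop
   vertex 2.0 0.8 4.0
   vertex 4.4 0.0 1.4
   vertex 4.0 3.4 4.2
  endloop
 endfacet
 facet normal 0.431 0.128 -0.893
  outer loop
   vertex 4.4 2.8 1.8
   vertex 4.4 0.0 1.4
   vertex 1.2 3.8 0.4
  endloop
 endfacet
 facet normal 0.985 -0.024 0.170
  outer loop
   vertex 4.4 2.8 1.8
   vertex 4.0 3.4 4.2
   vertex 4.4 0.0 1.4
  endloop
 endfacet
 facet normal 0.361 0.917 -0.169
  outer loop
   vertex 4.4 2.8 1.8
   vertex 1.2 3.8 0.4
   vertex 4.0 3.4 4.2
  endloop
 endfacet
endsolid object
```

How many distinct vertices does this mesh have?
7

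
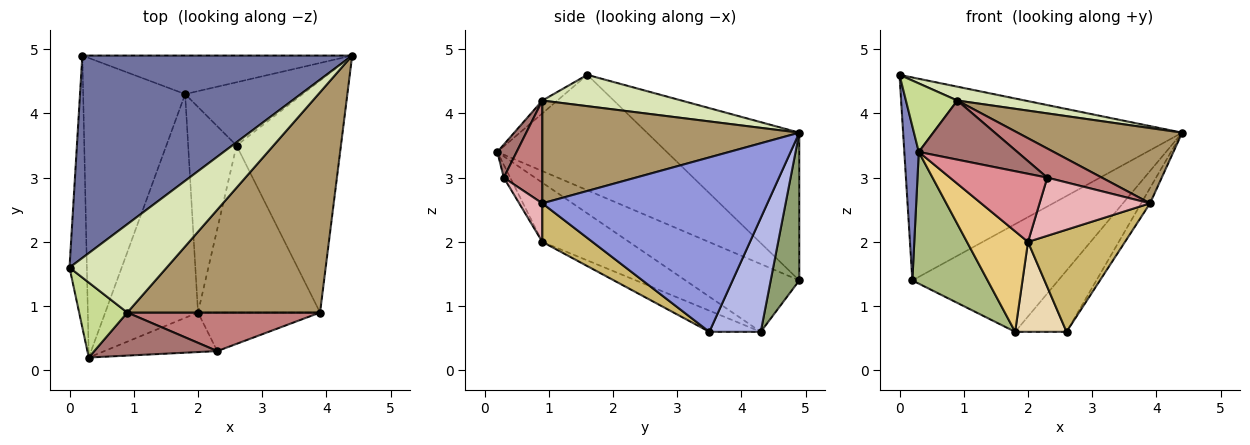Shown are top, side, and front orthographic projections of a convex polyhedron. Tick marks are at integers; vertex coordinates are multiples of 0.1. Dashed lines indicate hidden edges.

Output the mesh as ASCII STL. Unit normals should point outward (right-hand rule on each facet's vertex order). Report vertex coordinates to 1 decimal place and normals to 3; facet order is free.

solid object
 facet normal -0.361 0.660 0.659
  outer loop
   vertex 0.2 4.9 1.4
   vertex 0.0 1.6 4.6
   vertex 4.4 4.9 3.7
  endloop
 endfacet
 facet normal -0.985 -0.084 -0.148
  outer loop
   vertex 0.2 4.9 1.4
   vertex 0.3 0.2 3.4
   vertex 0.0 1.6 4.6
  endloop
 endfacet
 facet normal 0.858 0.034 -0.513
  outer loop
   vertex 3.9 0.9 2.6
   vertex 2.6 3.5 0.6
   vertex 4.4 4.9 3.7
  endloop
 endfacet
 facet normal 0.571 0.571 -0.590
  outer loop
   vertex 1.8 4.3 0.6
   vertex 4.4 4.9 3.7
   vertex 2.6 3.5 0.6
  endloop
 endfacet
 facet normal 0.181 0.926 -0.331
  outer loop
   vertex 1.8 4.3 0.6
   vertex 0.2 4.9 1.4
   vertex 4.4 4.9 3.7
  endloop
 endfacet
 facet normal -0.520 -0.344 -0.782
  outer loop
   vertex 1.8 4.3 0.6
   vertex 0.3 0.2 3.4
   vertex 0.2 4.9 1.4
  endloop
 endfacet
 facet normal -0.193 -0.662 0.724
  outer loop
   vertex 0.9 0.9 4.2
   vertex 0.0 1.6 4.6
   vertex 0.3 0.2 3.4
  endloop
 endfacet
 facet normal 0.303 -0.148 0.941
  outer loop
   vertex 0.9 0.9 4.2
   vertex 4.4 4.9 3.7
   vertex 0.0 1.6 4.6
  endloop
 endfacet
 facet normal 0.451 -0.289 0.845
  outer loop
   vertex 0.9 0.9 4.2
   vertex 3.9 0.9 2.6
   vertex 4.4 4.9 3.7
  endloop
 endfacet
 facet normal 0.260 -0.504 -0.824
  outer loop
   vertex 2.0 0.9 2.0
   vertex 2.6 3.5 0.6
   vertex 3.9 0.9 2.6
  endloop
 endfacet
 facet normal -0.503 -0.354 -0.788
  outer loop
   vertex 2.0 0.9 2.0
   vertex 0.3 0.2 3.4
   vertex 1.8 4.3 0.6
  endloop
 endfacet
 facet normal -0.372 -0.372 -0.850
  outer loop
   vertex 2.0 0.9 2.0
   vertex 1.8 4.3 0.6
   vertex 2.6 3.5 0.6
  endloop
 endfacet
 facet normal 0.156 -0.798 0.581
  outer loop
   vertex 2.3 0.3 3.0
   vertex 0.9 0.9 4.2
   vertex 0.3 0.2 3.4
  endloop
 endfacet
 facet normal 0.392 -0.555 0.734
  outer loop
   vertex 2.3 0.3 3.0
   vertex 3.9 0.9 2.6
   vertex 0.9 0.9 4.2
  endloop
 endfacet
 facet normal -0.057 -0.864 -0.501
  outer loop
   vertex 2.3 0.3 3.0
   vertex 0.3 0.2 3.4
   vertex 2.0 0.9 2.0
  endloop
 endfacet
 facet normal 0.172 -0.821 -0.544
  outer loop
   vertex 2.3 0.3 3.0
   vertex 2.0 0.9 2.0
   vertex 3.9 0.9 2.6
  endloop
 endfacet
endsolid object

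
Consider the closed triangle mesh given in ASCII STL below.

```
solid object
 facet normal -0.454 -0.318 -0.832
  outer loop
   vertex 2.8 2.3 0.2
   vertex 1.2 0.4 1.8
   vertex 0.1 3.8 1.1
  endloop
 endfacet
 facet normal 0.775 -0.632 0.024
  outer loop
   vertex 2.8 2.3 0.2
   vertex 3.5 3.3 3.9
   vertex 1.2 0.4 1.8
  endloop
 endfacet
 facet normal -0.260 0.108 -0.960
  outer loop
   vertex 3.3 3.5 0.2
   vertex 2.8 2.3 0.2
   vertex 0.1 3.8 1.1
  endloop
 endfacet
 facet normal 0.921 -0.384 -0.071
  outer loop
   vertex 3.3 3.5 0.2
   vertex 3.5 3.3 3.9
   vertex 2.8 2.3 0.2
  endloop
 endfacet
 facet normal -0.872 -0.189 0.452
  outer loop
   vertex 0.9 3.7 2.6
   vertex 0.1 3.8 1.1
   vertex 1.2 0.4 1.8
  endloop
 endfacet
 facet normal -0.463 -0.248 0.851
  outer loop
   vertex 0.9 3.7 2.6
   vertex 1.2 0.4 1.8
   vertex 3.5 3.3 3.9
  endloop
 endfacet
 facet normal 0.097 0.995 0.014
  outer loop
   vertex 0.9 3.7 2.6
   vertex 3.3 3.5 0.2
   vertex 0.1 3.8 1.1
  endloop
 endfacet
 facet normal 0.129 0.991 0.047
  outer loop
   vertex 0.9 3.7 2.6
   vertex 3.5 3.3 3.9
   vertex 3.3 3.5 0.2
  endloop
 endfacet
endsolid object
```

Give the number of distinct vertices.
6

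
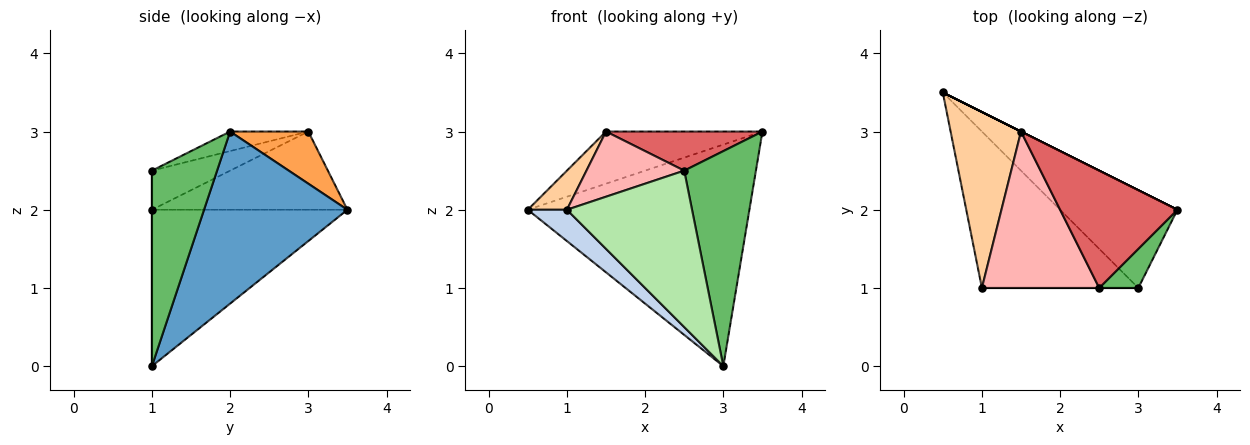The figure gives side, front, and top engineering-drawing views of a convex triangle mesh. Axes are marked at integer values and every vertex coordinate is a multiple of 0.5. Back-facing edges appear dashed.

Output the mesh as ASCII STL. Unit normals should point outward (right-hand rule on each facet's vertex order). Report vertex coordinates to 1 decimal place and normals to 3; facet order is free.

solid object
 facet normal 0.509 0.787 -0.347
  outer loop
   vertex 3.0 1.0 0.0
   vertex 0.5 3.5 2.0
   vertex 3.5 2.0 3.0
  endloop
 endfacet
 facet normal -0.700 -0.140 -0.700
  outer loop
   vertex 1.0 1.0 2.0
   vertex 0.5 3.5 2.0
   vertex 3.0 1.0 0.0
  endloop
 endfacet
 facet normal 0.447 0.894 0.000
  outer loop
   vertex 1.5 3.0 3.0
   vertex 3.5 2.0 3.0
   vertex 0.5 3.5 2.0
  endloop
 endfacet
 facet normal -0.735 -0.147 0.662
  outer loop
   vertex 1.5 3.0 3.0
   vertex 0.5 3.5 2.0
   vertex 1.0 1.0 2.0
  endloop
 endfacet
 facet normal 0.667 -0.733 0.133
  outer loop
   vertex 2.5 1.0 2.5
   vertex 3.0 1.0 0.0
   vertex 3.5 2.0 3.0
  endloop
 endfacet
 facet normal 0.000 -1.000 0.000
  outer loop
   vertex 2.5 1.0 2.5
   vertex 1.0 1.0 2.0
   vertex 3.0 1.0 0.0
  endloop
 endfacet
 facet normal -0.156 -0.312 0.937
  outer loop
   vertex 2.5 1.0 2.5
   vertex 3.5 2.0 3.0
   vertex 1.5 3.0 3.0
  endloop
 endfacet
 facet normal -0.294 -0.368 0.882
  outer loop
   vertex 2.5 1.0 2.5
   vertex 1.5 3.0 3.0
   vertex 1.0 1.0 2.0
  endloop
 endfacet
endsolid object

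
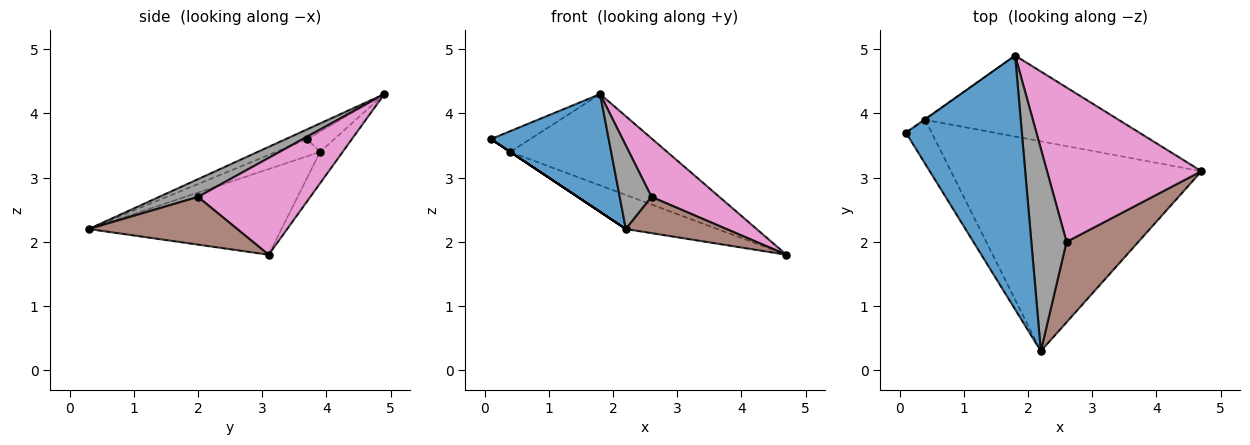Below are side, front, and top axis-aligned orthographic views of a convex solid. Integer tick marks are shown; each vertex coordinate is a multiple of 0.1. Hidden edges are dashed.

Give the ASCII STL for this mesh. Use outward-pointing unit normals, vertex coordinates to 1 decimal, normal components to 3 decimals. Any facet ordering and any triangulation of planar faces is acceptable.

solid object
 facet normal -0.076 -0.420 0.905
  outer loop
   vertex 1.8 4.9 4.3
   vertex 0.1 3.7 3.6
   vertex 2.2 0.3 2.2
  endloop
 endfacet
 facet normal -0.555 0.000 -0.832
  outer loop
   vertex 0.4 3.9 3.4
   vertex 2.2 0.3 2.2
   vertex 0.1 3.7 3.6
  endloop
 endfacet
 facet normal -0.320 0.152 -0.935
  outer loop
   vertex 0.4 3.9 3.4
   vertex 4.7 3.1 1.8
   vertex 2.2 0.3 2.2
  endloop
 endfacet
 facet normal -0.568 0.822 -0.030
  outer loop
   vertex 0.4 3.9 3.4
   vertex 0.1 3.7 3.6
   vertex 1.8 4.9 4.3
  endloop
 endfacet
 facet normal -0.107 0.744 -0.660
  outer loop
   vertex 0.4 3.9 3.4
   vertex 1.8 4.9 4.3
   vertex 4.7 3.1 1.8
  endloop
 endfacet
 facet normal 0.518 -0.351 0.780
  outer loop
   vertex 2.6 2.0 2.7
   vertex 2.2 0.3 2.2
   vertex 4.7 3.1 1.8
  endloop
 endfacet
 facet normal 0.506 -0.306 0.807
  outer loop
   vertex 2.6 2.0 2.7
   vertex 4.7 3.1 1.8
   vertex 1.8 4.9 4.3
  endloop
 endfacet
 facet normal 0.422 -0.346 0.838
  outer loop
   vertex 2.6 2.0 2.7
   vertex 1.8 4.9 4.3
   vertex 2.2 0.3 2.2
  endloop
 endfacet
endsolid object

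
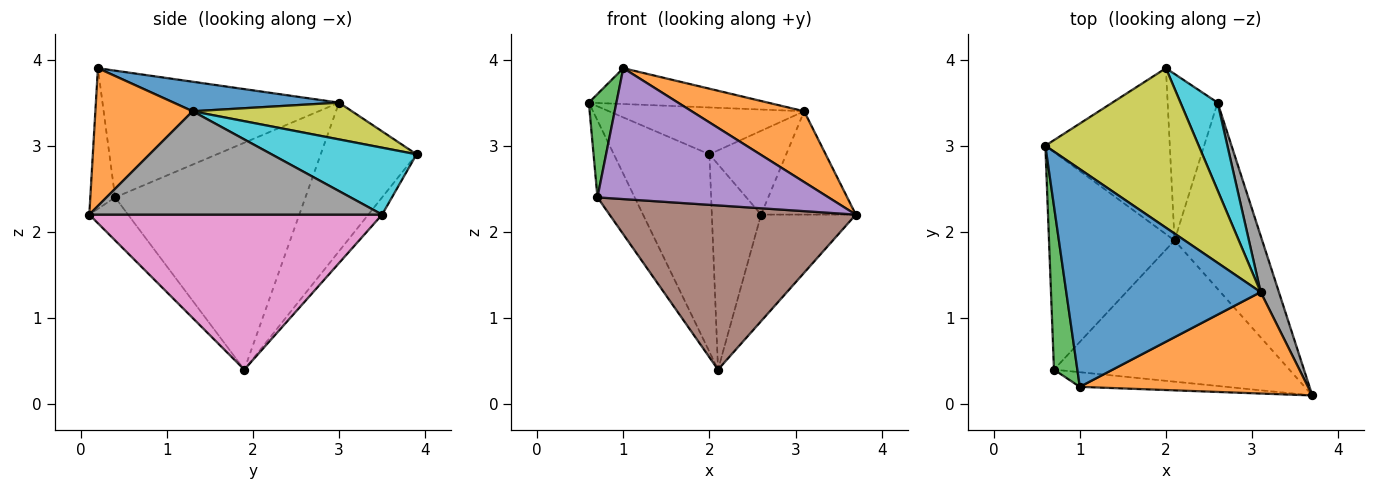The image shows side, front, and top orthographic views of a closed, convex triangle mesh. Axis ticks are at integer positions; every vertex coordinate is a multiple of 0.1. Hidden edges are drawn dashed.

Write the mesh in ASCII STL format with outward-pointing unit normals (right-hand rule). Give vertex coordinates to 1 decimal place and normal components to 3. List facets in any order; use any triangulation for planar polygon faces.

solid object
 facet normal 0.148 0.161 0.976
  outer loop
   vertex 3.1 1.3 3.4
   vertex 0.6 3.0 3.5
   vertex 1.0 0.2 3.9
  endloop
 endfacet
 facet normal 0.444 -0.513 0.735
  outer loop
   vertex 3.1 1.3 3.4
   vertex 1.0 0.2 3.9
   vertex 3.7 0.1 2.2
  endloop
 endfacet
 facet normal -0.977 -0.114 0.180
  outer loop
   vertex 0.7 0.4 2.4
   vertex 1.0 0.2 3.9
   vertex 0.6 3.0 3.5
  endloop
 endfacet
 facet normal -0.862 0.169 -0.477
  outer loop
   vertex 0.7 0.4 2.4
   vertex 0.6 3.0 3.5
   vertex 2.1 1.9 0.4
  endloop
 endfacet
 facet normal -0.106 -0.988 -0.111
  outer loop
   vertex 0.7 0.4 2.4
   vertex 3.7 0.1 2.2
   vertex 1.0 0.2 3.9
  endloop
 endfacet
 facet normal -0.118 -0.753 -0.648
  outer loop
   vertex 0.7 0.4 2.4
   vertex 2.1 1.9 0.4
   vertex 3.7 0.1 2.2
  endloop
 endfacet
 facet normal 0.838 0.271 -0.474
  outer loop
   vertex 2.6 3.5 2.2
   vertex 3.7 0.1 2.2
   vertex 2.1 1.9 0.4
  endloop
 endfacet
 facet normal 0.938 0.304 0.166
  outer loop
   vertex 2.6 3.5 2.2
   vertex 3.1 1.3 3.4
   vertex 3.7 0.1 2.2
  endloop
 endfacet
 facet normal 0.224 0.275 0.935
  outer loop
   vertex 2.0 3.9 2.9
   vertex 0.6 3.0 3.5
   vertex 3.1 1.3 3.4
  endloop
 endfacet
 facet normal 0.794 0.420 0.440
  outer loop
   vertex 2.0 3.9 2.9
   vertex 3.1 1.3 3.4
   vertex 2.6 3.5 2.2
  endloop
 endfacet
 facet normal -0.609 0.607 -0.510
  outer loop
   vertex 2.0 3.9 2.9
   vertex 2.1 1.9 0.4
   vertex 0.6 3.0 3.5
  endloop
 endfacet
 facet normal -0.212 0.759 -0.616
  outer loop
   vertex 2.0 3.9 2.9
   vertex 2.6 3.5 2.2
   vertex 2.1 1.9 0.4
  endloop
 endfacet
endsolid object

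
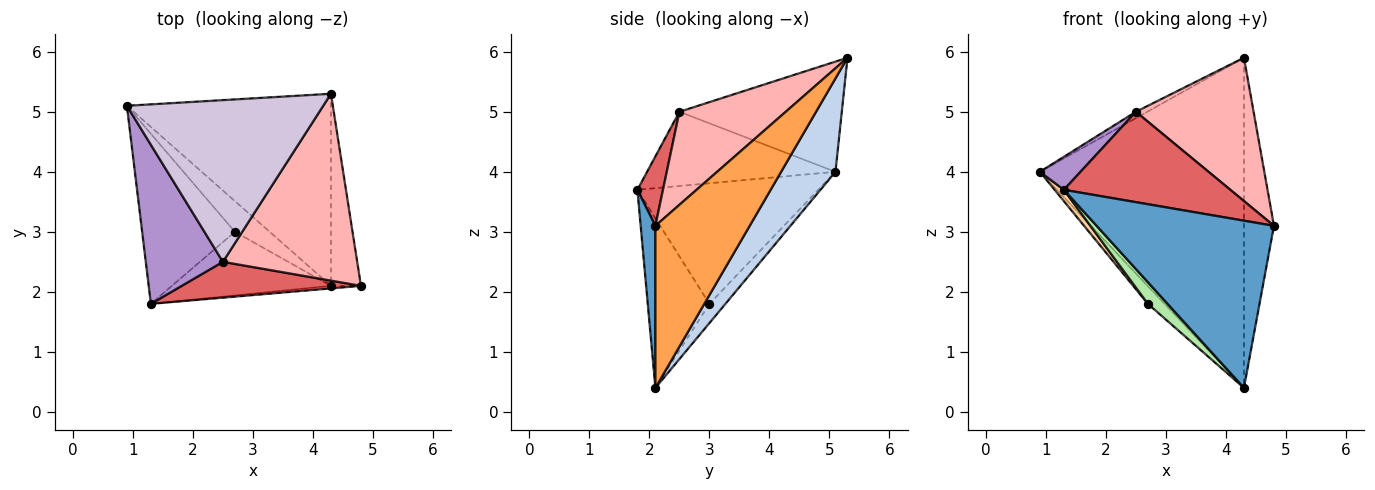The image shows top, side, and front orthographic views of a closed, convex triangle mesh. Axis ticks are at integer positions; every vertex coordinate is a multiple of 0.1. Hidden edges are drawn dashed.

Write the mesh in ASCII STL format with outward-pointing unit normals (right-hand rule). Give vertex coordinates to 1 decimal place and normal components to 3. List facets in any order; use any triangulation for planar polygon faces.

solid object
 facet normal 0.083 -0.996 -0.015
  outer loop
   vertex 4.3 2.1 0.4
   vertex 4.8 2.1 3.1
   vertex 1.3 1.8 3.7
  endloop
 endfacet
 facet normal 0.224 0.842 -0.490
  outer loop
   vertex 4.3 5.3 5.9
   vertex 4.3 2.1 0.4
   vertex 0.9 5.1 4.0
  endloop
 endfacet
 facet normal 0.938 0.299 -0.174
  outer loop
   vertex 4.3 5.3 5.9
   vertex 4.8 2.1 3.1
   vertex 4.3 2.1 0.4
  endloop
 endfacet
 facet normal -0.792 -0.041 -0.609
  outer loop
   vertex 2.7 3.0 1.8
   vertex 1.3 1.8 3.7
   vertex 0.9 5.1 4.0
  endloop
 endfacet
 facet normal -0.432 0.450 -0.782
  outer loop
   vertex 2.7 3.0 1.8
   vertex 0.9 5.1 4.0
   vertex 4.3 2.1 0.4
  endloop
 endfacet
 facet normal -0.710 -0.226 -0.666
  outer loop
   vertex 2.7 3.0 1.8
   vertex 4.3 2.1 0.4
   vertex 1.3 1.8 3.7
  endloop
 endfacet
 facet normal 0.141 -0.920 0.365
  outer loop
   vertex 2.5 2.5 5.0
   vertex 1.3 1.8 3.7
   vertex 4.8 2.1 3.1
  endloop
 endfacet
 facet normal 0.482 -0.533 0.695
  outer loop
   vertex 2.5 2.5 5.0
   vertex 4.8 2.1 3.1
   vertex 4.3 5.3 5.9
  endloop
 endfacet
 facet normal -0.686 -0.148 0.713
  outer loop
   vertex 2.5 2.5 5.0
   vertex 0.9 5.1 4.0
   vertex 1.3 1.8 3.7
  endloop
 endfacet
 facet normal -0.489 0.034 0.872
  outer loop
   vertex 2.5 2.5 5.0
   vertex 4.3 5.3 5.9
   vertex 0.9 5.1 4.0
  endloop
 endfacet
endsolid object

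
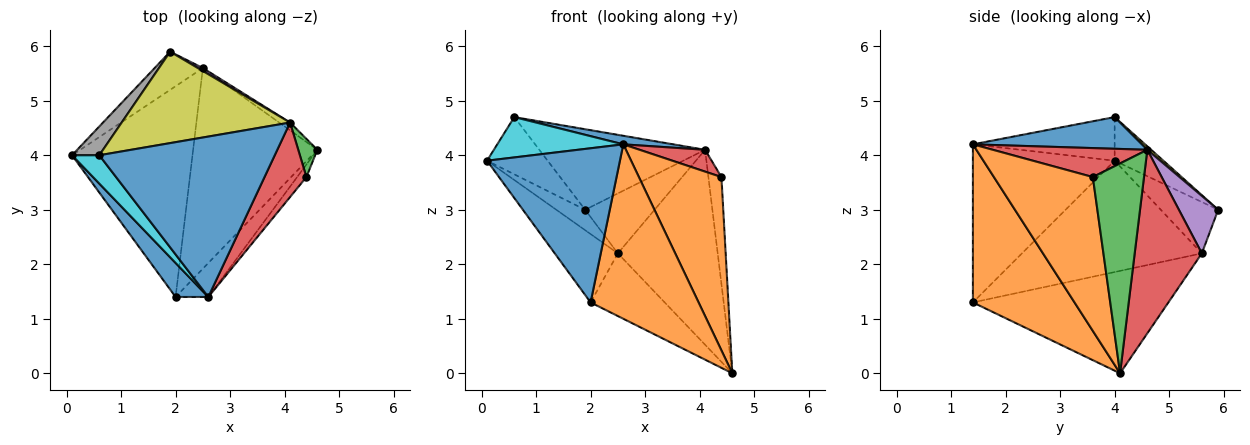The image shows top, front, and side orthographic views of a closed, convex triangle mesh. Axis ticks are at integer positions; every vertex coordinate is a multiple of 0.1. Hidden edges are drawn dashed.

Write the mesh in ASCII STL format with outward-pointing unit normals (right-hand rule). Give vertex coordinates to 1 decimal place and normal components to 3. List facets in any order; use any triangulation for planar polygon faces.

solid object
 facet normal -0.721 -0.676 0.149
  outer loop
   vertex 2.0 1.4 1.3
   vertex 2.6 1.4 4.2
   vertex 0.1 4.0 3.9
  endloop
 endfacet
 facet normal 0.679 -0.721 -0.140
  outer loop
   vertex 2.0 1.4 1.3
   vertex 4.6 4.1 0.0
   vertex 2.6 1.4 4.2
  endloop
 endfacet
 facet normal -0.618 0.234 -0.750
  outer loop
   vertex 2.5 5.6 2.2
   vertex 4.6 4.1 0.0
   vertex 2.0 1.4 1.3
  endloop
 endfacet
 facet normal 0.558 0.829 -0.033
  outer loop
   vertex 2.5 5.6 2.2
   vertex 4.1 4.6 4.1
   vertex 4.6 4.1 0.0
  endloop
 endfacet
 facet normal 0.492 0.869 0.043
  outer loop
   vertex 2.5 5.6 2.2
   vertex 1.9 5.9 3.0
   vertex 4.1 4.6 4.1
  endloop
 endfacet
 facet normal -0.685 0.344 -0.643
  outer loop
   vertex 2.5 5.6 2.2
   vertex 0.1 4.0 3.9
   vertex 1.9 5.9 3.0
  endloop
 endfacet
 facet normal -0.660 0.232 -0.714
  outer loop
   vertex 2.5 5.6 2.2
   vertex 2.0 1.4 1.3
   vertex 0.1 4.0 3.9
  endloop
 endfacet
 facet normal -0.584 0.726 0.365
  outer loop
   vertex 0.6 4.0 4.7
   vertex 1.9 5.9 3.0
   vertex 0.1 4.0 3.9
  endloop
 endfacet
 facet normal 0.015 0.661 0.750
  outer loop
   vertex 0.6 4.0 4.7
   vertex 4.1 4.6 4.1
   vertex 1.9 5.9 3.0
  endloop
 endfacet
 facet normal -0.677 -0.602 0.423
  outer loop
   vertex 0.6 4.0 4.7
   vertex 0.1 4.0 3.9
   vertex 2.6 1.4 4.2
  endloop
 endfacet
 facet normal 0.177 -0.052 0.983
  outer loop
   vertex 0.6 4.0 4.7
   vertex 2.6 1.4 4.2
   vertex 4.1 4.6 4.1
  endloop
 endfacet
 facet normal 0.767 -0.640 -0.046
  outer loop
   vertex 4.4 3.6 3.6
   vertex 2.6 1.4 4.2
   vertex 4.6 4.1 0.0
  endloop
 endfacet
 facet normal 0.965 0.246 0.088
  outer loop
   vertex 4.4 3.6 3.6
   vertex 4.6 4.1 0.0
   vertex 4.1 4.6 4.1
  endloop
 endfacet
 facet normal 0.553 -0.234 0.800
  outer loop
   vertex 4.4 3.6 3.6
   vertex 4.1 4.6 4.1
   vertex 2.6 1.4 4.2
  endloop
 endfacet
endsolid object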